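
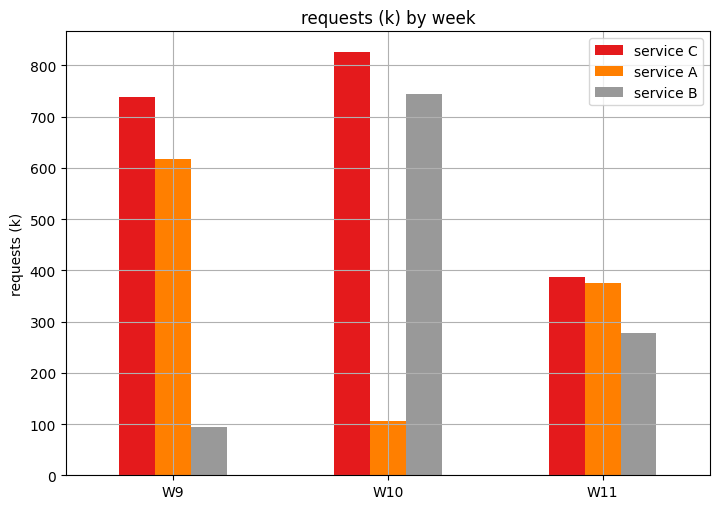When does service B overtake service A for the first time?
W10

W9: service B ≈ 100 vs service A ≈ 600 (not yet); W10: service B ≈ 700 vs service A ≈ 100 (first crossover).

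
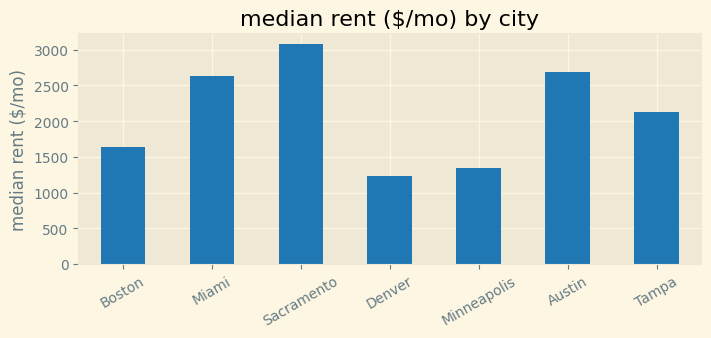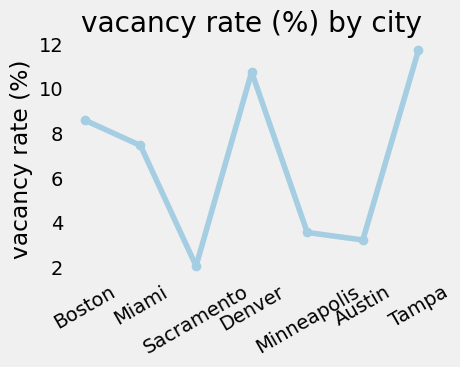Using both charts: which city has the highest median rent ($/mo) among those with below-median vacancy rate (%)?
Chart 2 median vacancy rate (%) ≈ 8; below-median cities: Sacramento, Minneapolis, Austin. Among those, Sacramento has the highest median rent ($/mo) (≈ 3000).

Sacramento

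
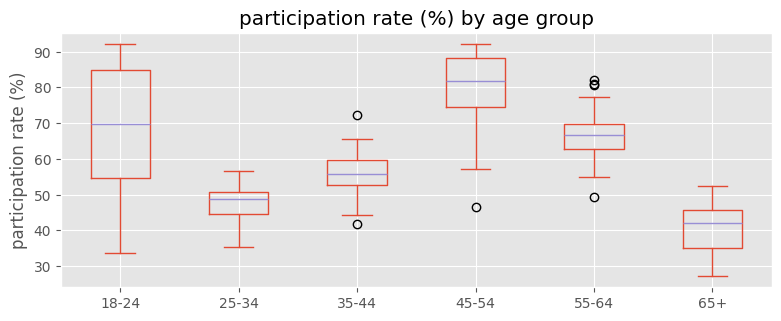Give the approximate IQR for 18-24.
≈ 30

Q3 ≈ 85, Q1 ≈ 55; IQR ≈ 30.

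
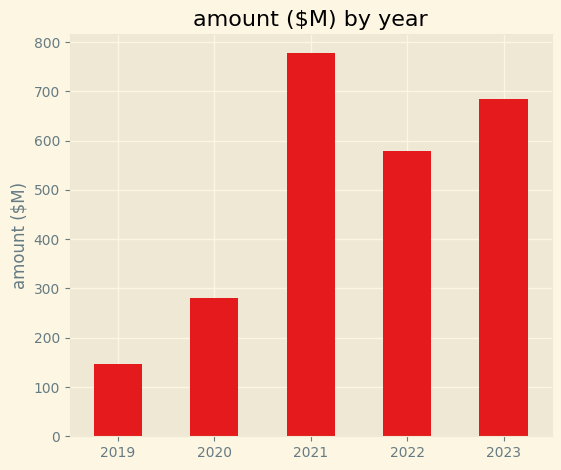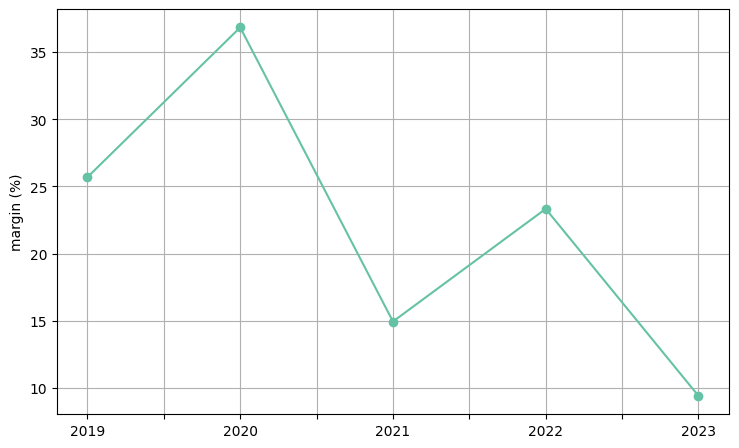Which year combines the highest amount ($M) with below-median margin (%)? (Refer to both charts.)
2021

Chart 2 median margin (%) ≈ 25; below-median years: 2021, 2023. Among those, 2021 has the highest amount ($M) (≈ 800).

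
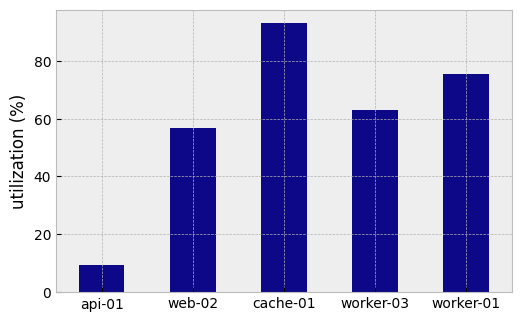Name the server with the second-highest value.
worker-01

Top 3: cache-01 ≈ 90, worker-01 ≈ 80, worker-03 ≈ 60.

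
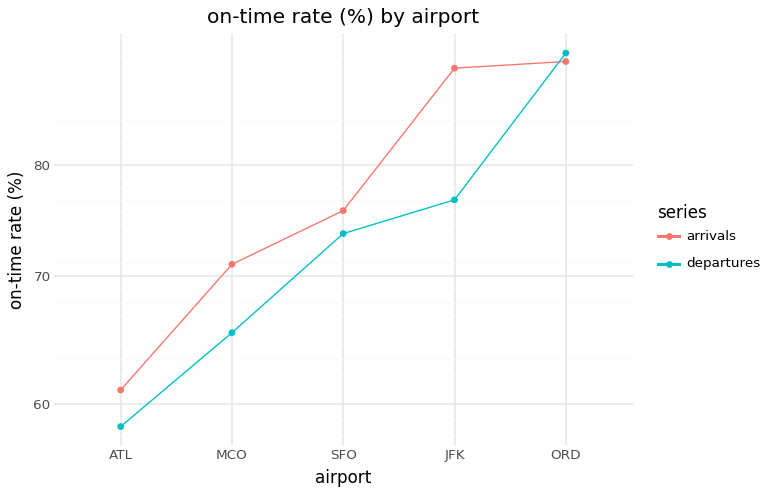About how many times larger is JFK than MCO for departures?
JFK ≈ 75, MCO ≈ 65; 75/65 ≈ 1.15.

≈ 1.15×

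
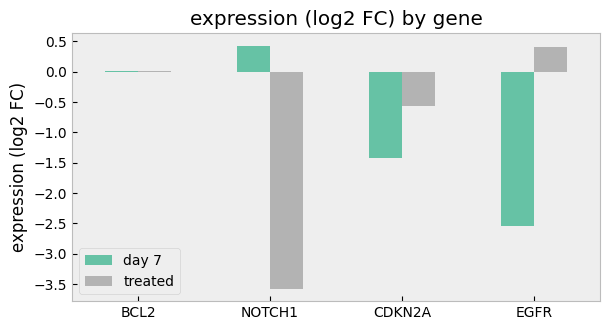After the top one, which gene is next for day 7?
BCL2

Top 3 for day 7: NOTCH1 ≈ 0.5, BCL2 ≈ 0.0, CDKN2A ≈ -1.5.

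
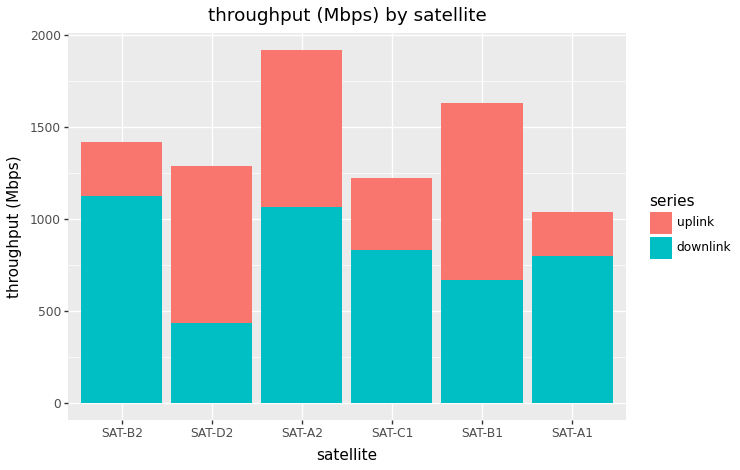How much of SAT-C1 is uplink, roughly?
≈ 400

uplink top ≈ 1200, bottom ≈ 800; segment ≈ 400.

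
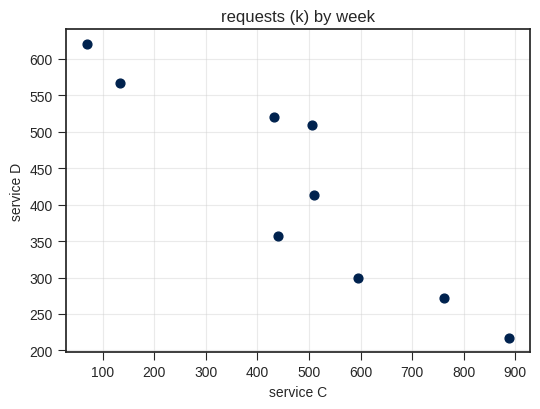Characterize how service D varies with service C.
negative, strong

Points are negatively correlated; strong (|r| ≈ 0.9).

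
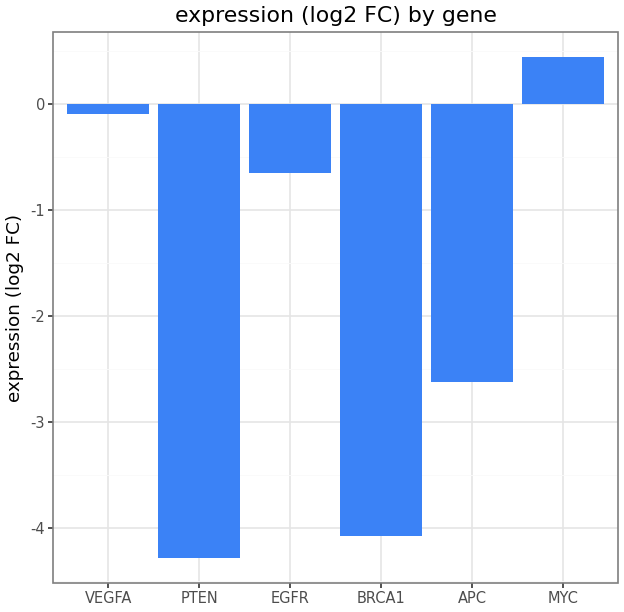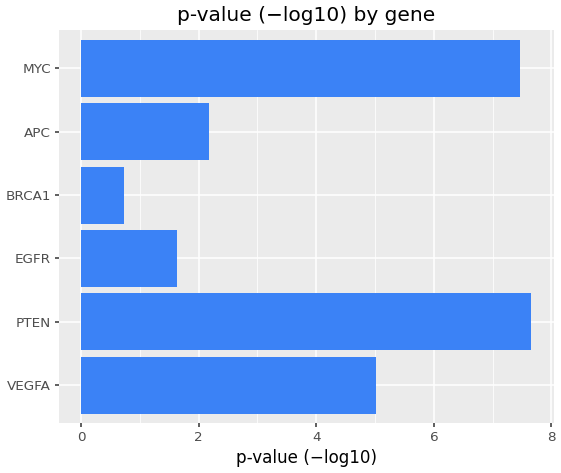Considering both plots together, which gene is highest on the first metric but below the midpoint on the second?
EGFR

Chart 2 median p-value (−log10) ≈ 4; below-median genes: EGFR, BRCA1, APC. Among those, EGFR has the highest expression (log2 FC) (≈ -0.65).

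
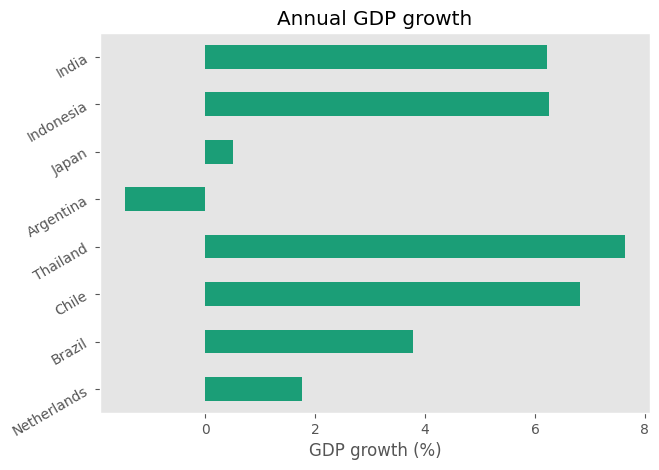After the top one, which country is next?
Chile

Top 3: Thailand ≈ 8, Chile ≈ 7, Indonesia ≈ 6.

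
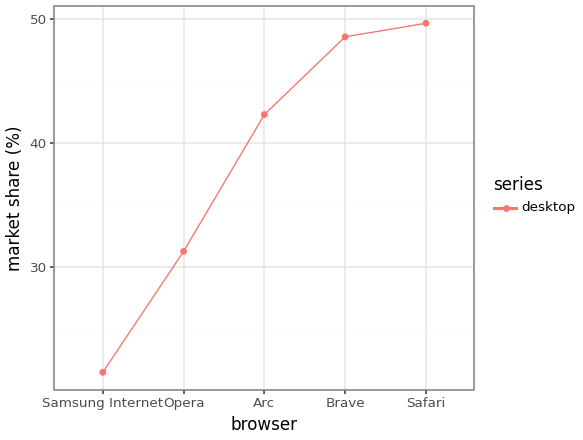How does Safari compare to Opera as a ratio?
≈ 1.67×

Safari ≈ 50, Opera ≈ 30; 50/30 ≈ 1.67.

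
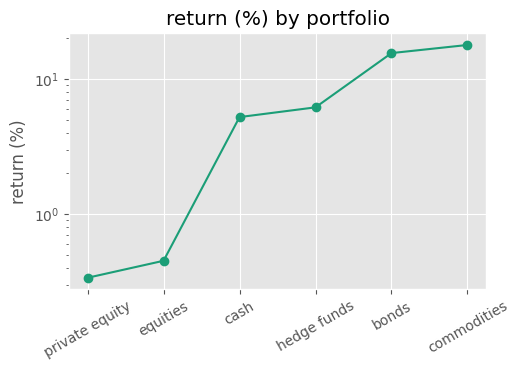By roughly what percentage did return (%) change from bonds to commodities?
≈ +12.5%

bonds ≈ 16, commodities ≈ 18; (18 − 16) / 16 ≈ +12.5%.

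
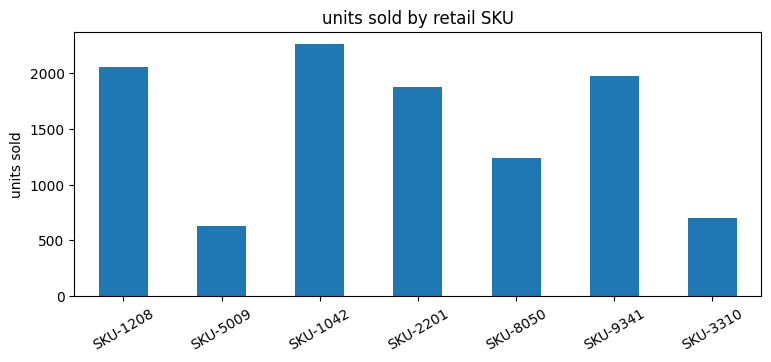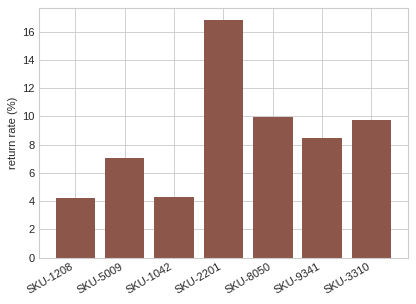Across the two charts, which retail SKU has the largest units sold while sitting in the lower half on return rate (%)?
SKU-1042

Chart 2 median return rate (%) ≈ 8; below-median retail SKUs: SKU-1208, SKU-5009, SKU-1042. Among those, SKU-1042 has the highest units sold (≈ 2500).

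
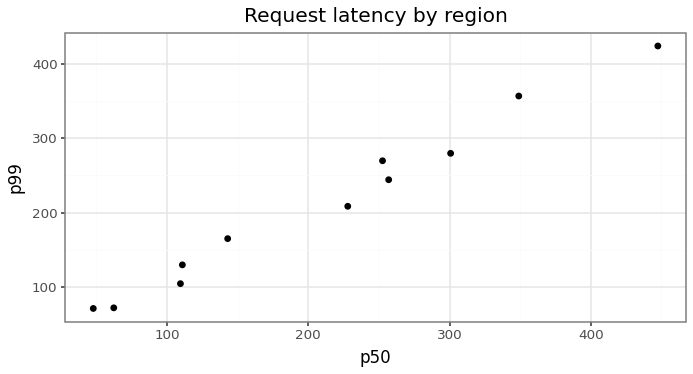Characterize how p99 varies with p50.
positive, strong

Points are positively correlated; strong (|r| ≈ 1.0).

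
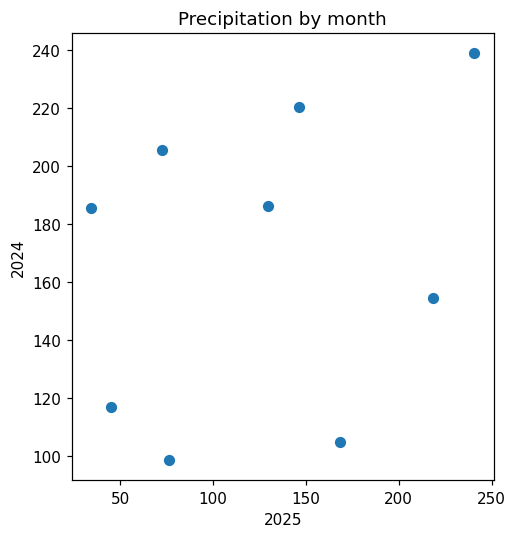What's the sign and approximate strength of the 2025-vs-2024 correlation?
positive, weak

Points are positively correlated; weak (|r| ≈ 0.3).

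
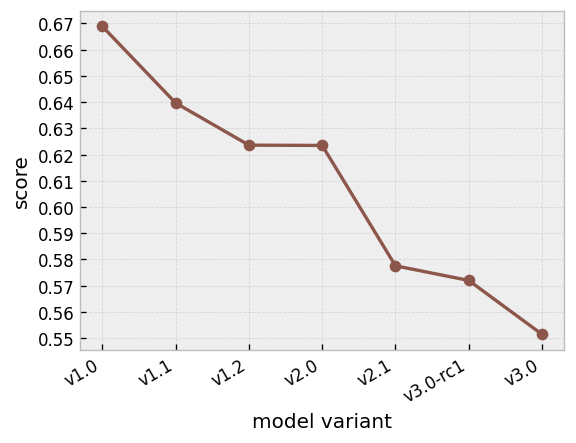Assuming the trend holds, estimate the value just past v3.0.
≈ 0.535

Last three: 0.58, 0.57, 0.55 → slope ≈ -0.015/step → next ≈ 0.535.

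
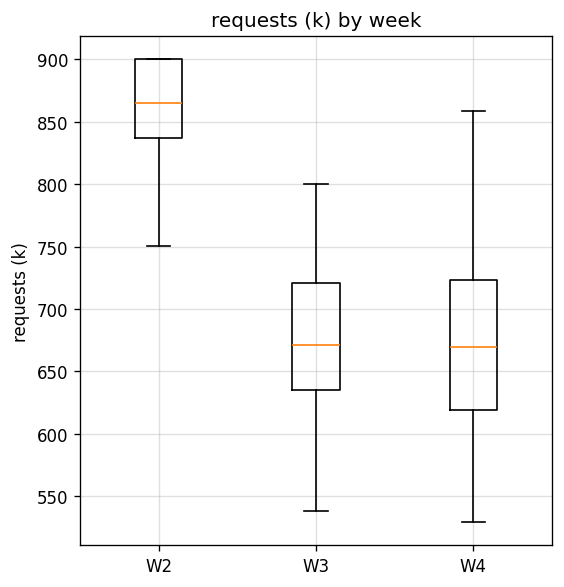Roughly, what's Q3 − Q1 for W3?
Q3 ≈ 720, Q1 ≈ 640; IQR ≈ 80.

≈ 80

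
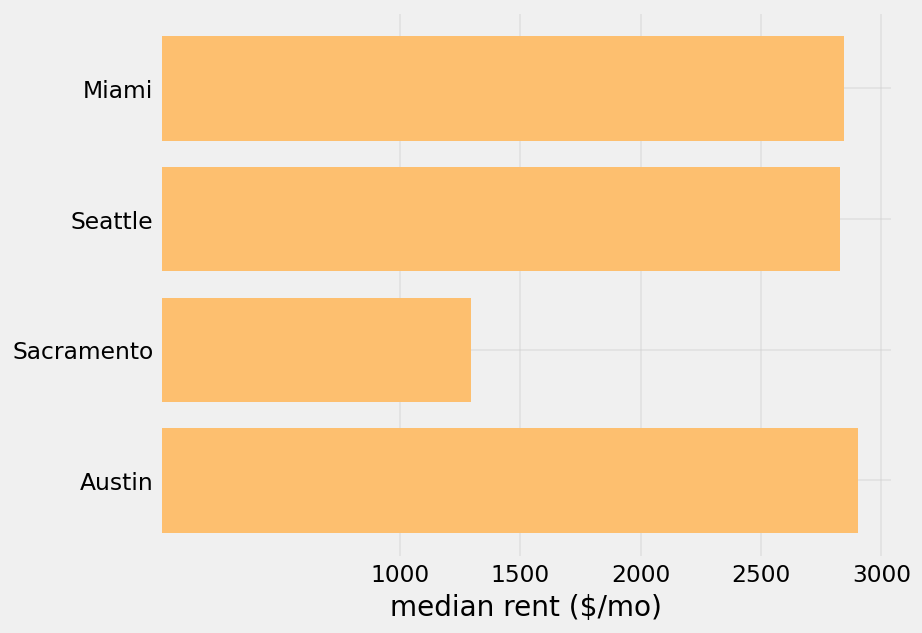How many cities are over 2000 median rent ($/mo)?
Above 2000: Miami, Seattle, Austin.

3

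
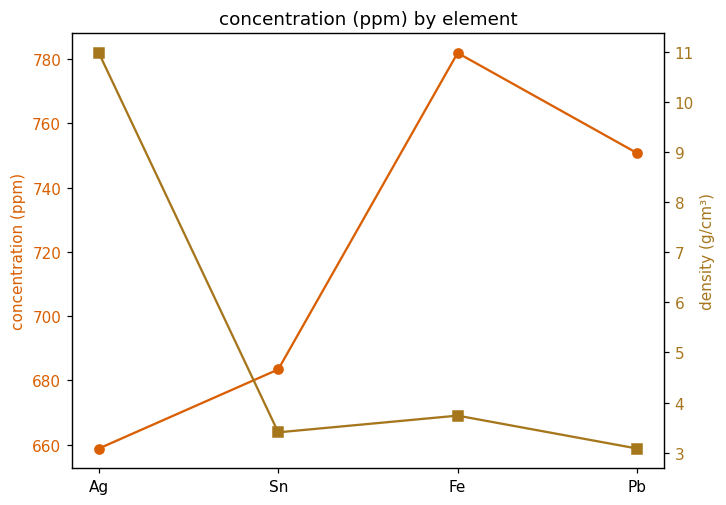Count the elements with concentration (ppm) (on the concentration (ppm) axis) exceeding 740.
Above 740: Fe, Pb.

2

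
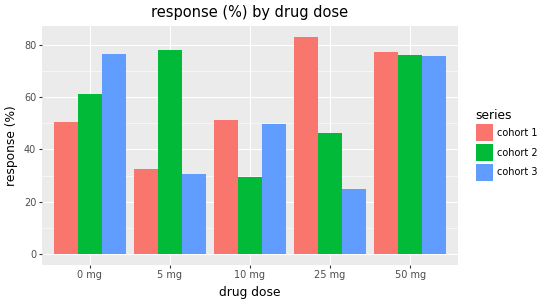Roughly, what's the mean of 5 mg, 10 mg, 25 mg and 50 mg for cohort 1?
≈ 60

(30 + 50 + 80 + 80) / 4 ≈ 60.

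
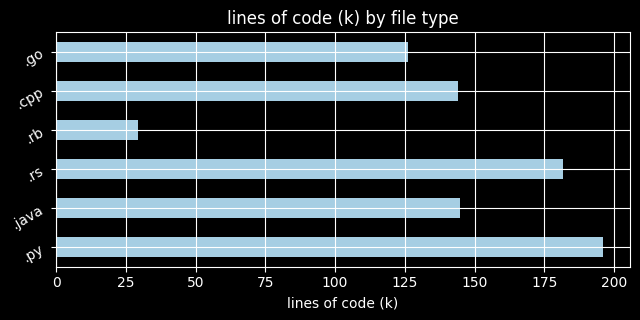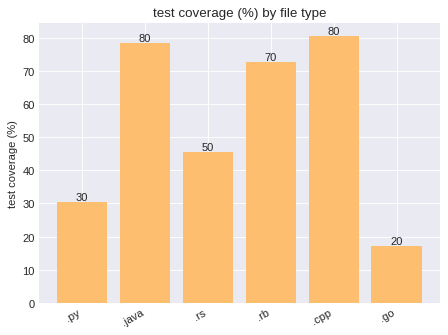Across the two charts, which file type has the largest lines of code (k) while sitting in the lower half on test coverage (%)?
.py

Chart 2 median test coverage (%) ≈ 60; below-median file types: .py, .rs, .go. Among those, .py has the highest lines of code (k) (≈ 200).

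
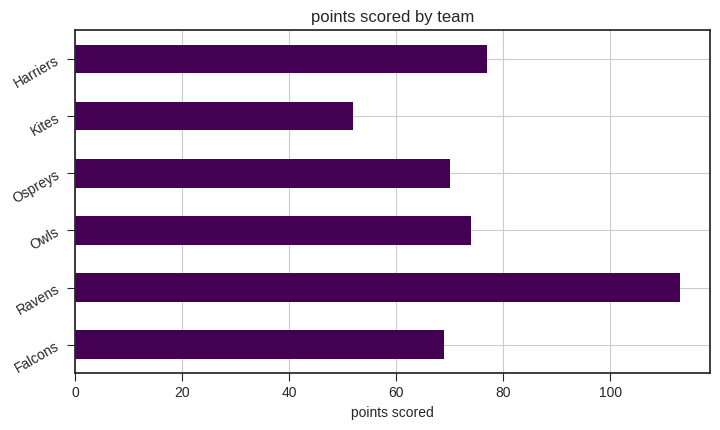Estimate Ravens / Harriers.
Ravens ≈ 110, Harriers ≈ 80; 110/80 ≈ 1.38.

≈ 1.38×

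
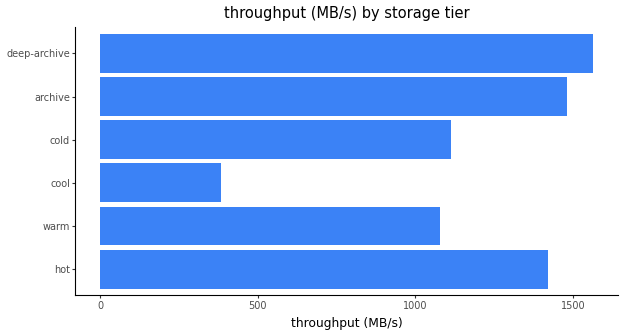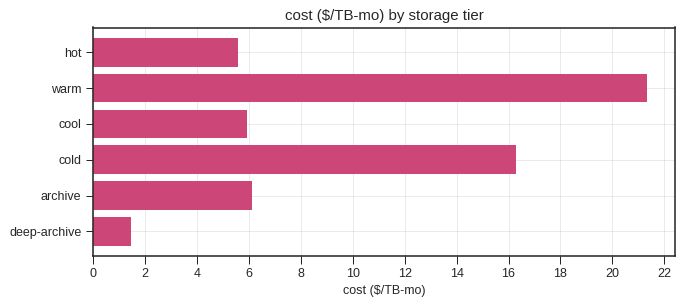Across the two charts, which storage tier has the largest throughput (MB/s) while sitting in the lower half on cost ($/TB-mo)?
Chart 2 median cost ($/TB-mo) ≈ 6; below-median storage tiers: hot, cool, deep-archive. Among those, deep-archive has the highest throughput (MB/s) (≈ 1600).

deep-archive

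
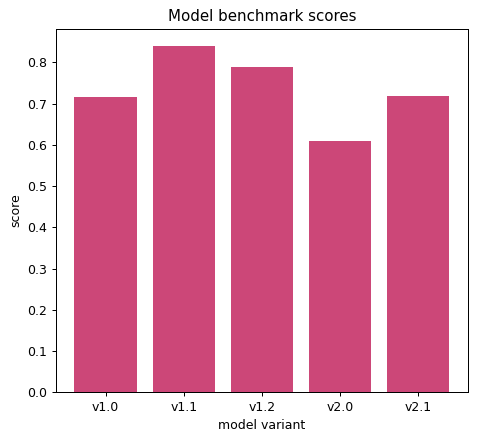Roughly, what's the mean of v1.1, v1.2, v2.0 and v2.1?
(0.8 + 0.8 + 0.6 + 0.7) / 4 ≈ 0.73.

≈ 0.73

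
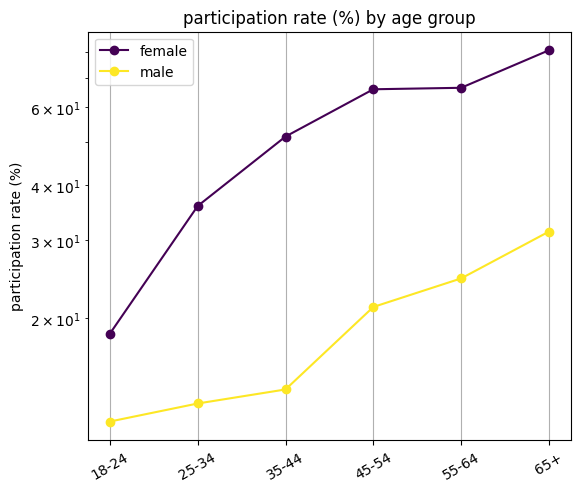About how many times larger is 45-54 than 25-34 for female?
≈ 1.75×

45-54 ≈ 70, 25-34 ≈ 40; 70/40 ≈ 1.75.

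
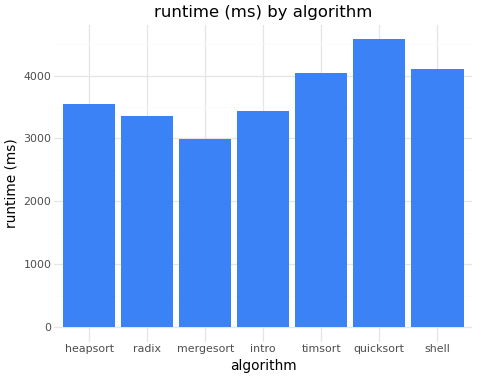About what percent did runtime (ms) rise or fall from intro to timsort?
intro ≈ 3500, timsort ≈ 4000; (4000 − 3500) / 3500 ≈ +14.3%.

≈ +14.3%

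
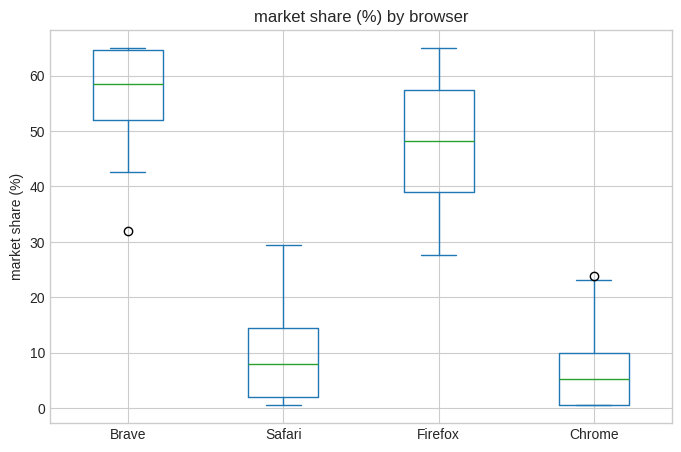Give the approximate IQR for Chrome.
Q3 ≈ 10, Q1 ≈ 0; IQR ≈ 10.

≈ 10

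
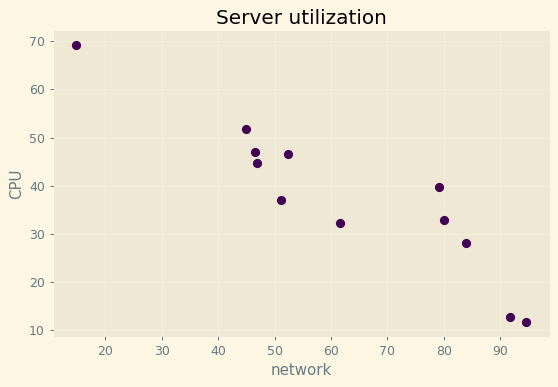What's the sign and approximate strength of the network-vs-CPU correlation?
Points are negatively correlated; strong (|r| ≈ 0.9).

negative, strong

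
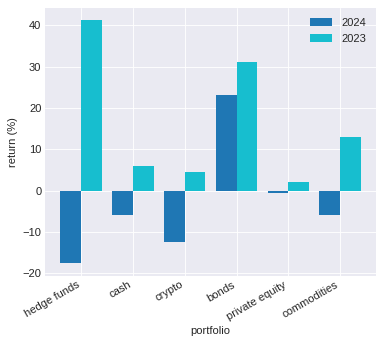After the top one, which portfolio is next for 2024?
private equity

Top 3 for 2024: bonds ≈ 25, private equity ≈ 0, commodities ≈ -5.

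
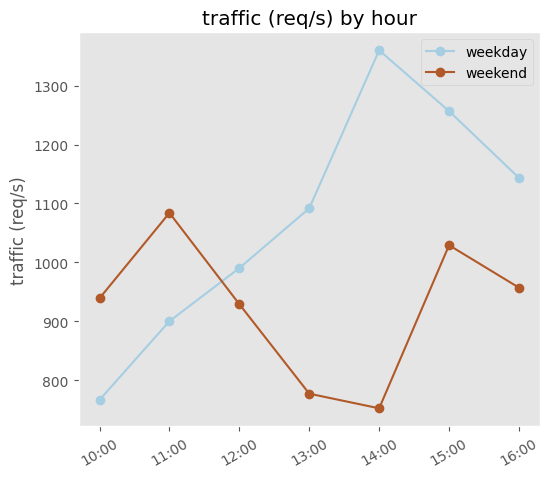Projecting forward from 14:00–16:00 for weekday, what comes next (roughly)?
Last three: 1400, 1300, 1100 → slope ≈ -150/step → next ≈ 950.

≈ 950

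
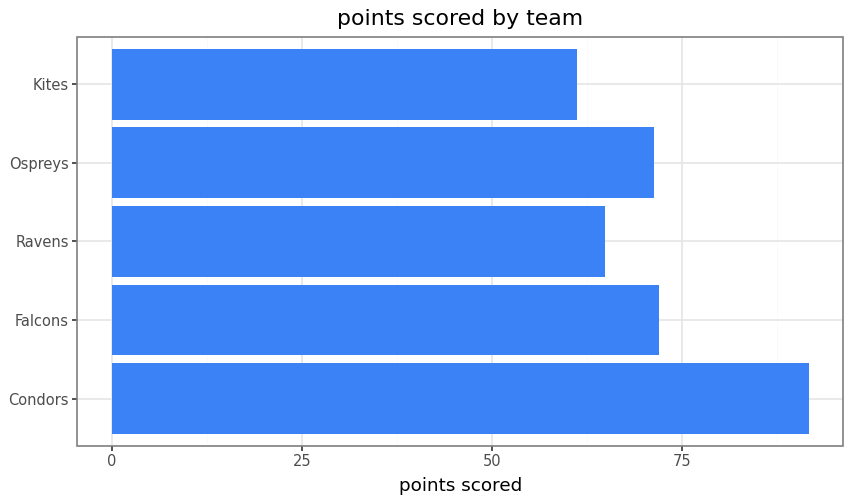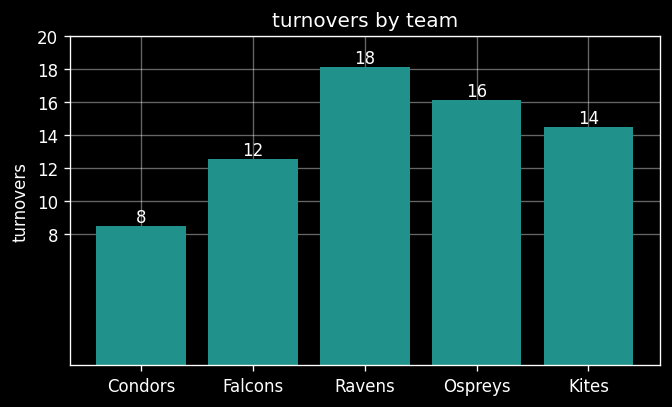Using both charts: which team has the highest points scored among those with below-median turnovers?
Chart 2 median turnovers ≈ 14; below-median teams: Condors, Falcons. Among those, Condors has the highest points scored (≈ 90).

Condors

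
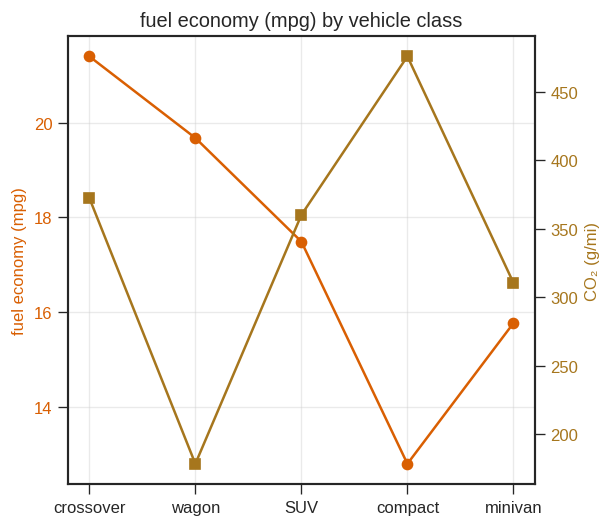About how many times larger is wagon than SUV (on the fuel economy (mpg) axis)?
≈ 1.18×

wagon ≈ 20, SUV ≈ 17; 20/17 ≈ 1.18.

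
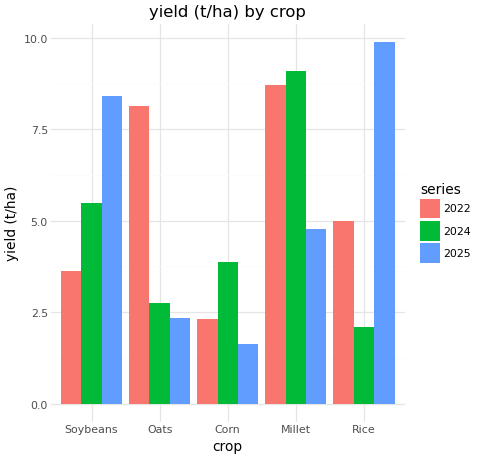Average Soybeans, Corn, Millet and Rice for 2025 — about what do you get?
(8 + 2 + 5 + 10) / 4 ≈ 6.

≈ 6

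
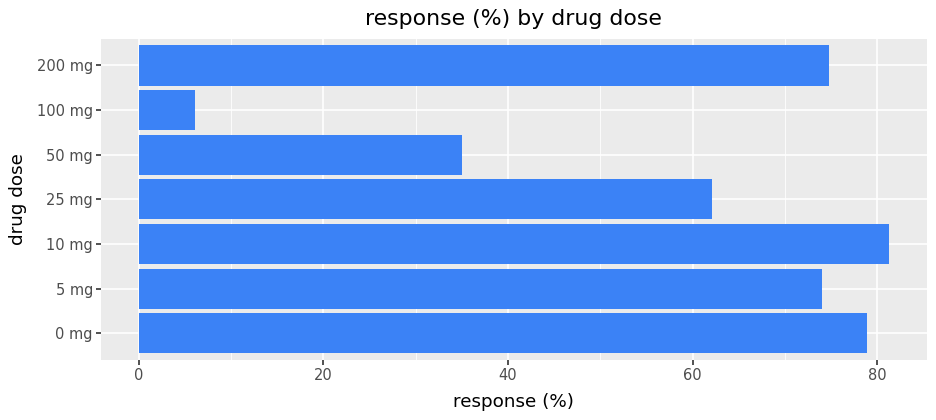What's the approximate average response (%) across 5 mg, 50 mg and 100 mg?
≈ 40

(70 + 40 + 10) / 3 ≈ 40.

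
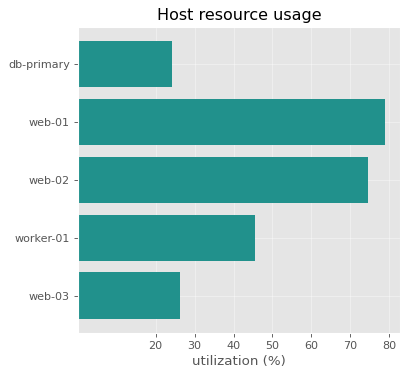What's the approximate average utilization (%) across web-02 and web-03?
≈ 50

(70 + 30) / 2 ≈ 50.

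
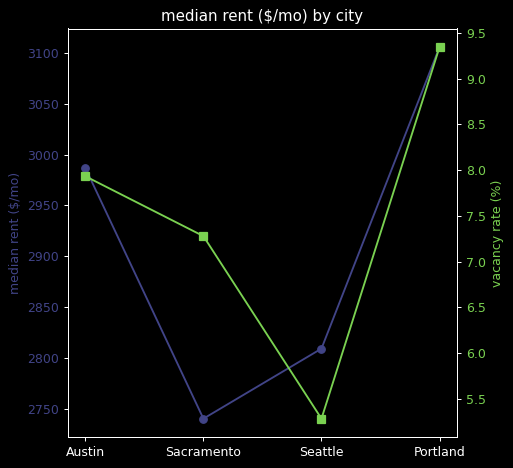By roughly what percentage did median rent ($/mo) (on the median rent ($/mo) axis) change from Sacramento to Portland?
≈ +12.7%

Sacramento ≈ 2750, Portland ≈ 3100; (3100 − 2750) / 2750 ≈ +12.7%.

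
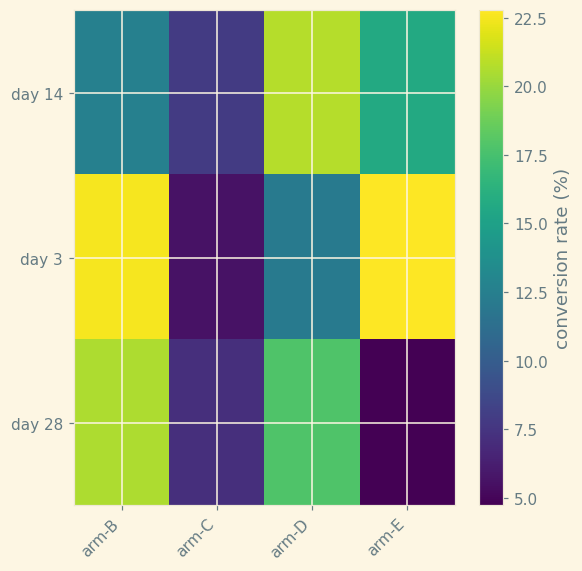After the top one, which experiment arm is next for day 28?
Top 3 for day 28: arm-B ≈ 20, arm-D ≈ 18, arm-C ≈ 8.

arm-D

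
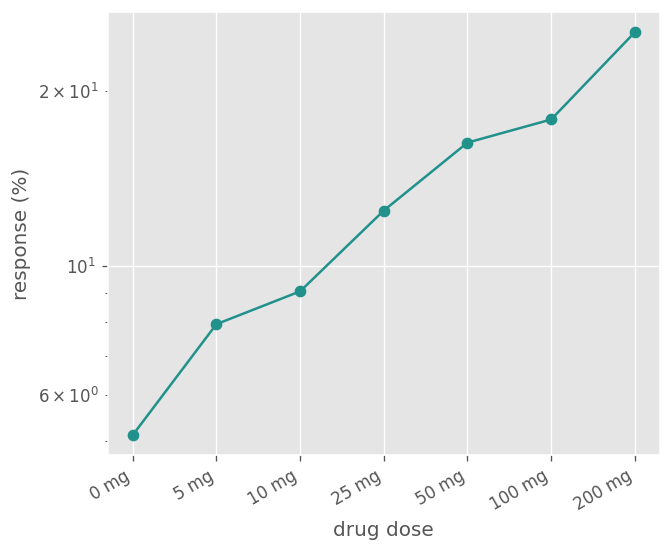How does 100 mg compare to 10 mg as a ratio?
≈ 1.8×

100 mg ≈ 18, 10 mg ≈ 10; 18/10 ≈ 1.8.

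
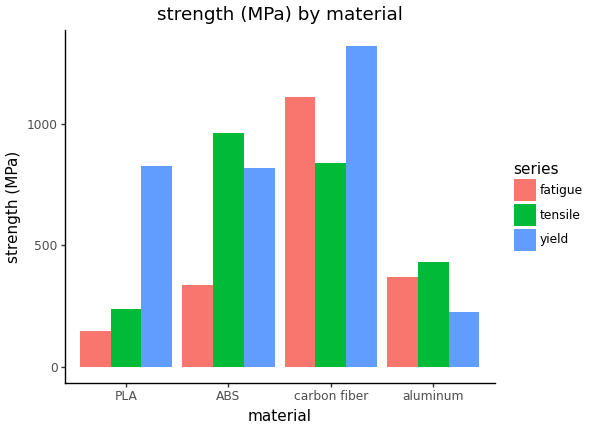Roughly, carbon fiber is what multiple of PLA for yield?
≈ 1.75×

carbon fiber ≈ 1400, PLA ≈ 800; 1400/800 ≈ 1.75.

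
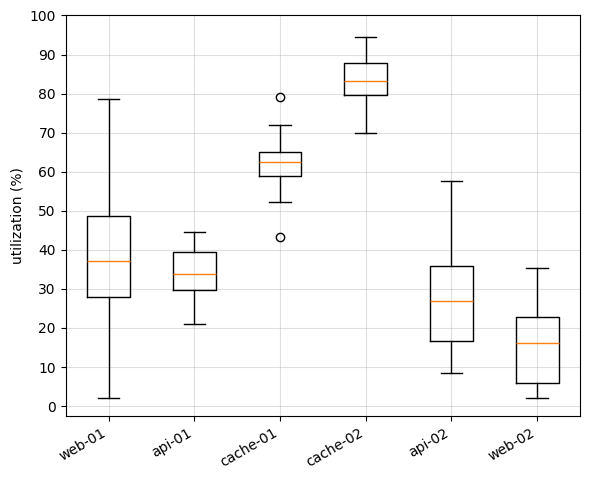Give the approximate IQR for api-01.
Q3 ≈ 40, Q1 ≈ 30; IQR ≈ 10.

≈ 10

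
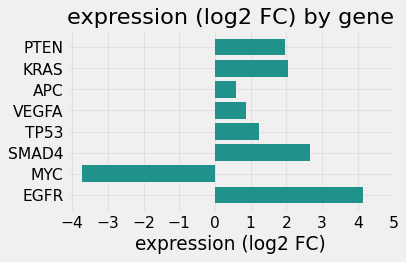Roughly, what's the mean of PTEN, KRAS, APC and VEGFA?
≈ 2

(2 + 2 + 1 + 1) / 4 ≈ 2.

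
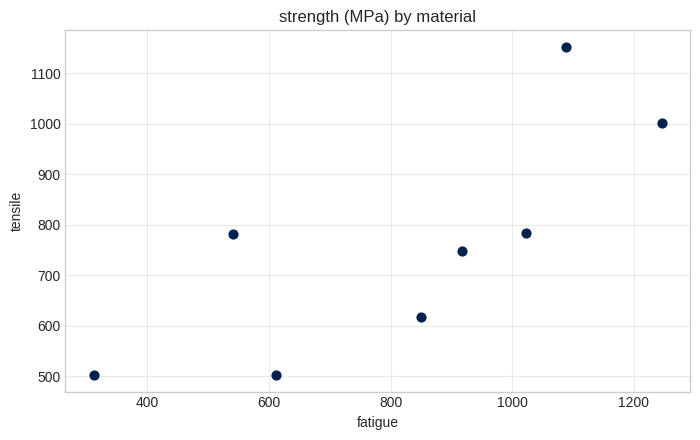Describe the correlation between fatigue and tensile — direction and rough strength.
positive, strong

Points are positively correlated; strong (|r| ≈ 0.8).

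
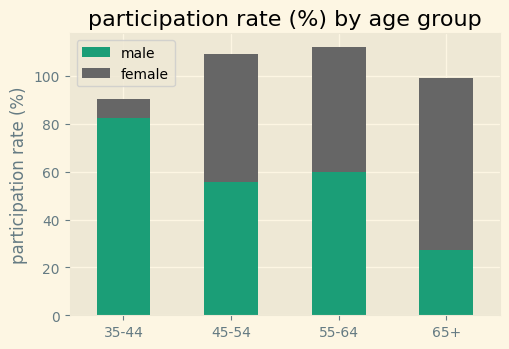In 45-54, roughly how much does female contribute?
≈ 50

female top ≈ 110, bottom ≈ 60; segment ≈ 50.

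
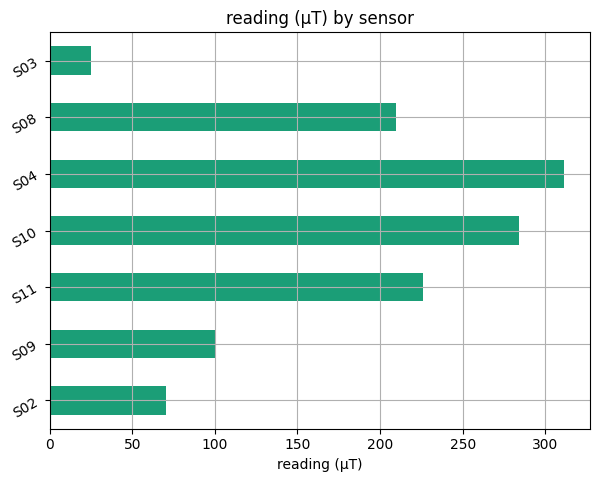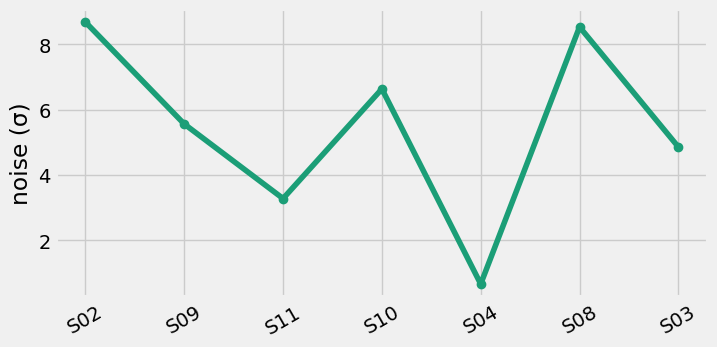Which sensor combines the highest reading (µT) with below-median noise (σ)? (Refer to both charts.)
Chart 2 median noise (σ) ≈ 6; below-median sensors: S11, S04, S03. Among those, S04 has the highest reading (µT) (≈ 300).

S04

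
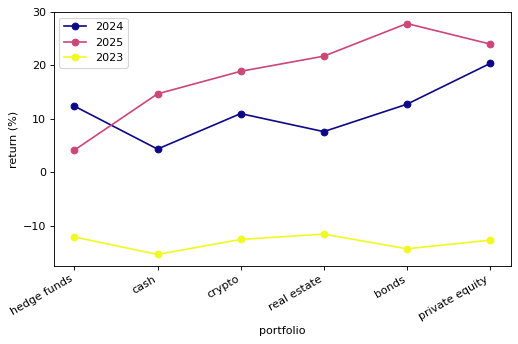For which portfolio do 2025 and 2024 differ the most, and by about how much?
bonds, ≈ 15 %

bonds: 2025 ≈ 30, 2024 ≈ 15 → gap ≈ 15. Next-largest (real estate) is only ≈ 10.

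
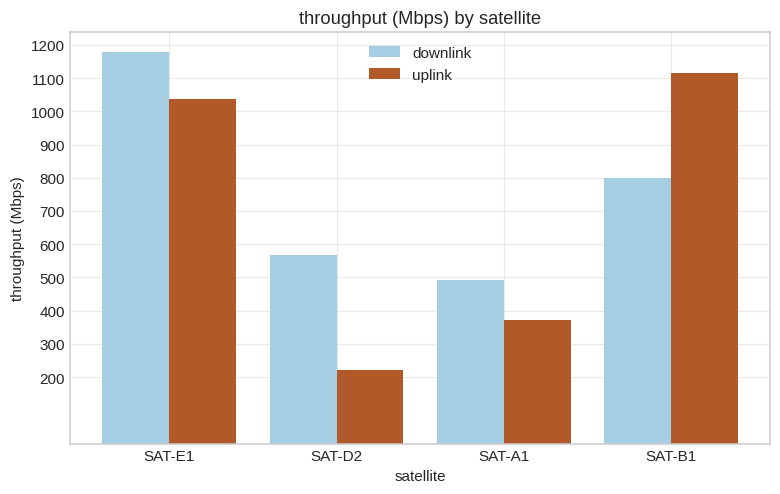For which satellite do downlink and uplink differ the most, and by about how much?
SAT-D2, ≈ 400 Mbps

SAT-D2: downlink ≈ 600, uplink ≈ 200 → gap ≈ 400. Next-largest (SAT-B1) is only ≈ 300.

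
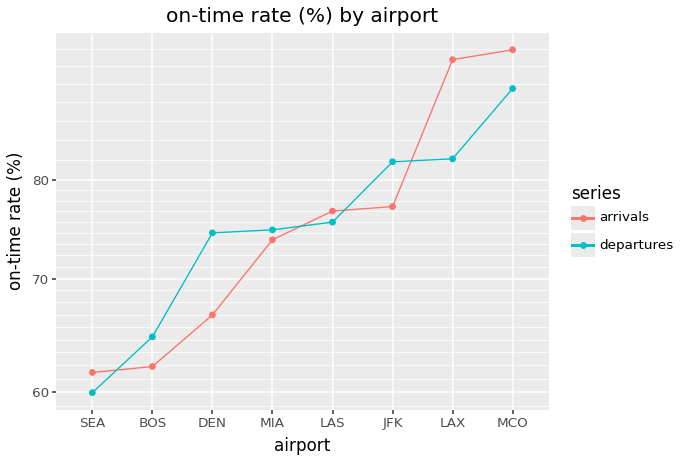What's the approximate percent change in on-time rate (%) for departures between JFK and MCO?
JFK ≈ 80, MCO ≈ 90; (90 − 80) / 80 ≈ +12.5%.

≈ +12.5%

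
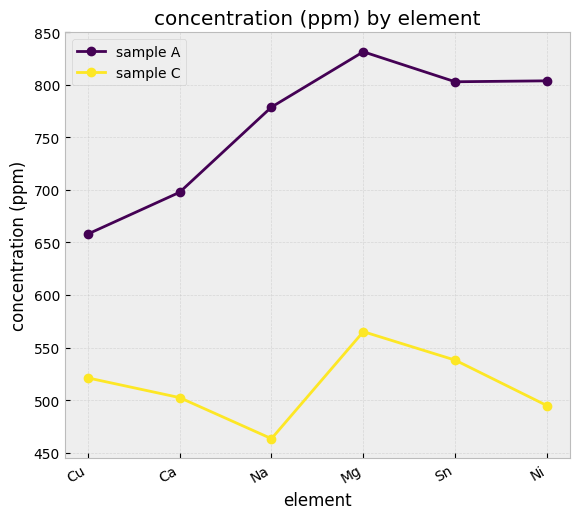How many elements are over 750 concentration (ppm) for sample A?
4

Above 750: Na, Mg, Sn, Ni.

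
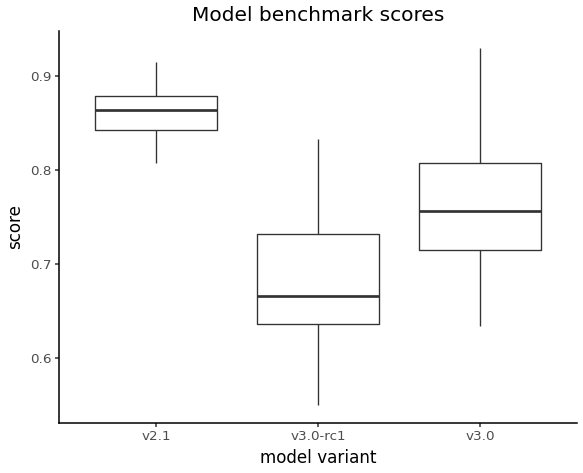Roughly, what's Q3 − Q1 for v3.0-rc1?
Q3 ≈ 0.74, Q1 ≈ 0.64; IQR ≈ 0.10.

≈ 0.10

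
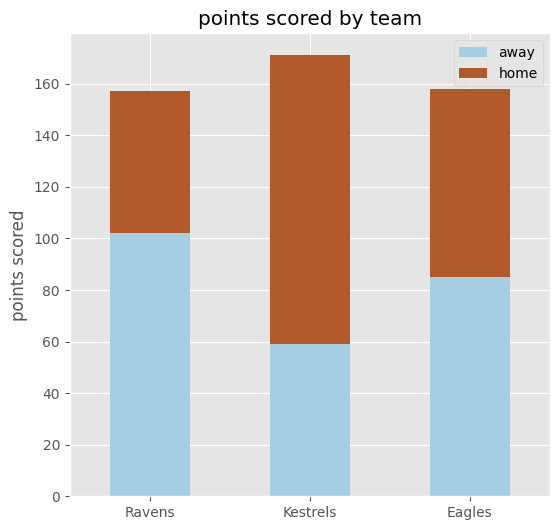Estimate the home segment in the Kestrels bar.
≈ 120

home top ≈ 180, bottom ≈ 60; segment ≈ 120.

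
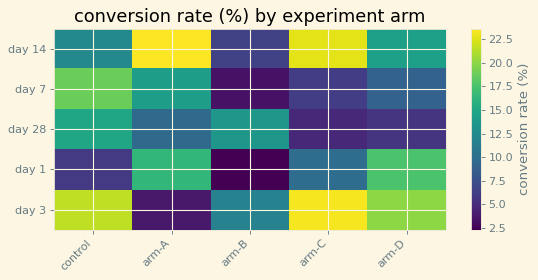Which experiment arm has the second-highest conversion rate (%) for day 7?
arm-A

Top 3 for day 7: control ≈ 18, arm-A ≈ 14, arm-D ≈ 8.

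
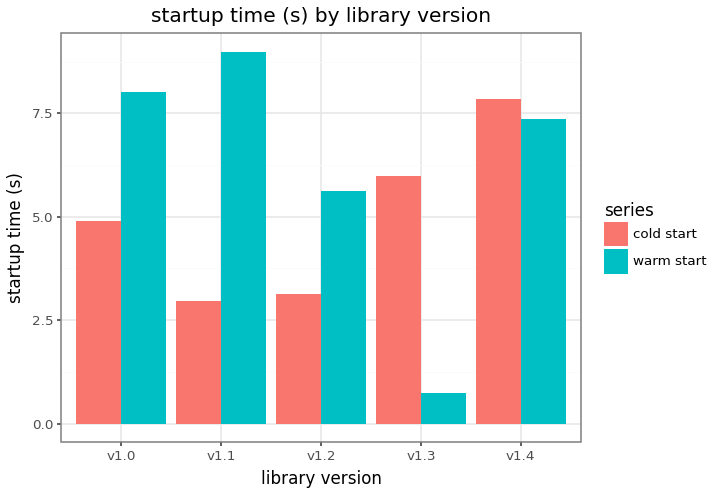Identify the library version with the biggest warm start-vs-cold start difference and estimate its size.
v1.1, ≈ 6 s

v1.1: warm start ≈ 9, cold start ≈ 3 → gap ≈ 6. Next-largest (v1.3) is only ≈ 5.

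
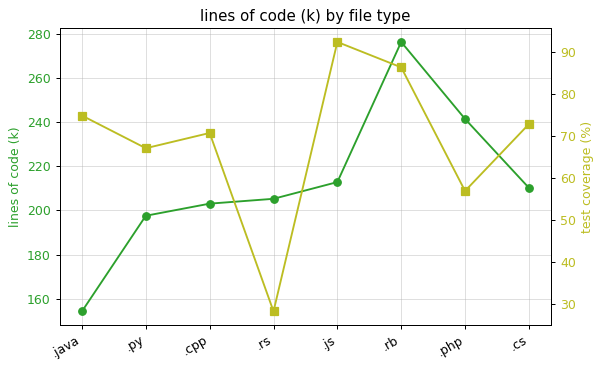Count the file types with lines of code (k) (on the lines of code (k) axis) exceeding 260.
Above 260: .rb.

1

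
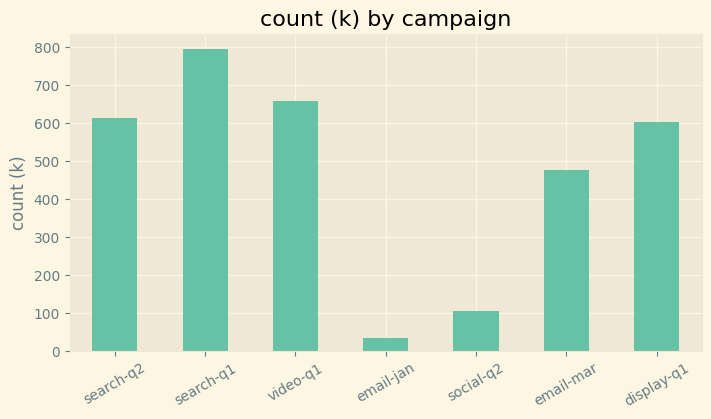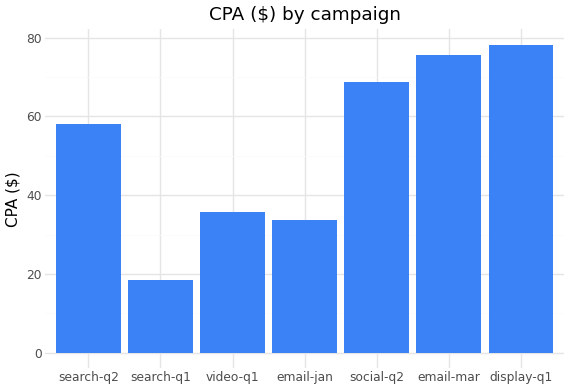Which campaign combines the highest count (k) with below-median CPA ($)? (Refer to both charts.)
Chart 2 median CPA ($) ≈ 60; below-median campaigns: search-q1, video-q1, email-jan. Among those, search-q1 has the highest count (k) (≈ 800).

search-q1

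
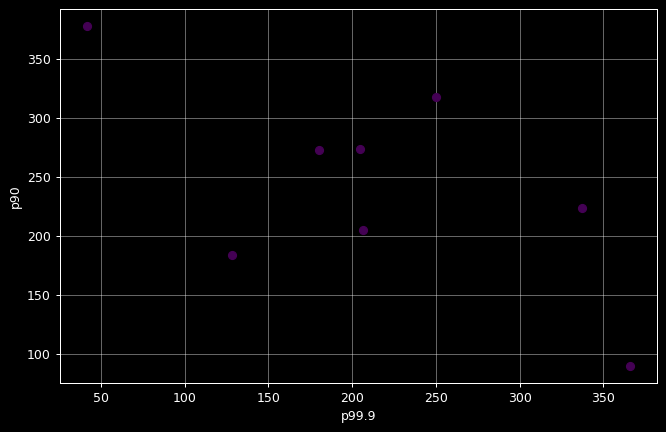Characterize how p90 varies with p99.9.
Points are negatively correlated; moderate (|r| ≈ 0.6).

negative, moderate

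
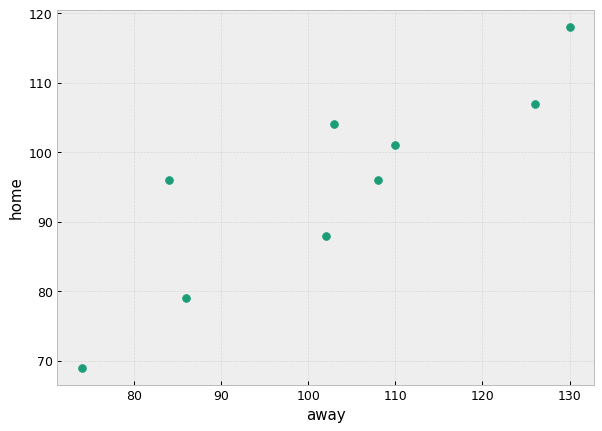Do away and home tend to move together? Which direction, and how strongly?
positive, strong

Points are positively correlated; strong (|r| ≈ 0.9).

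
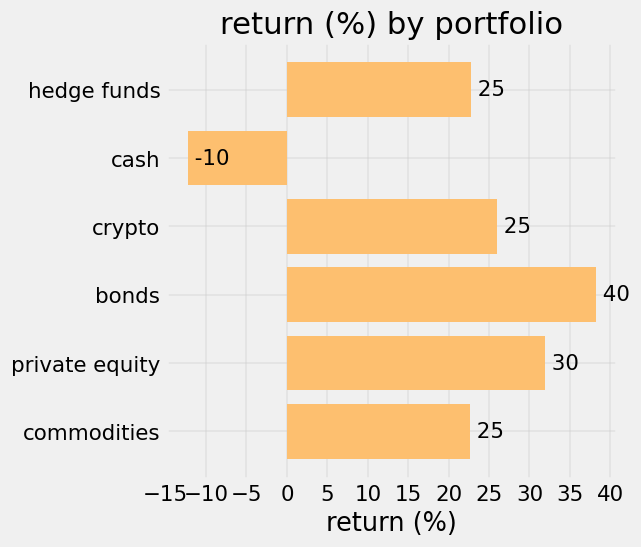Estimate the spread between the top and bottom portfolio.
≈ 50

Max bonds ≈ 40, min cash ≈ -10; range ≈ 50.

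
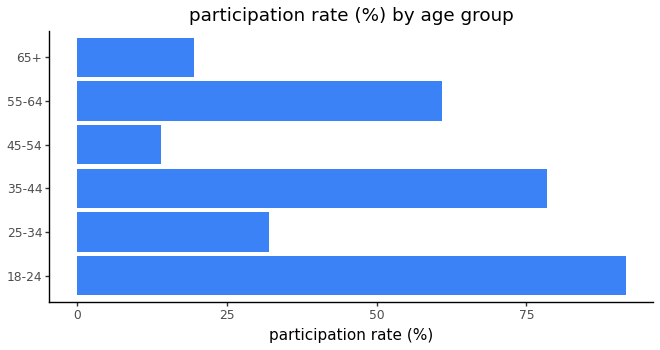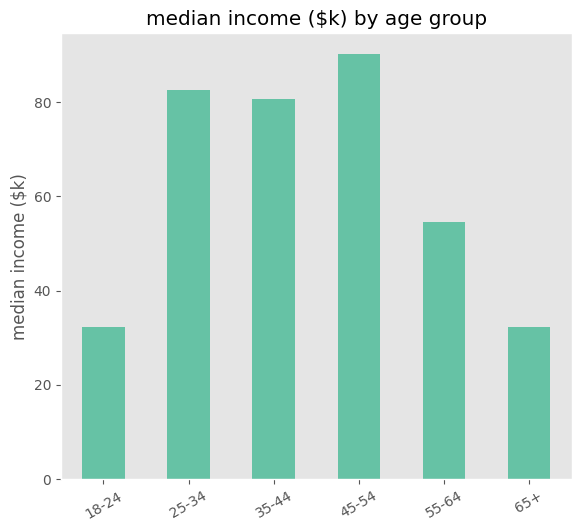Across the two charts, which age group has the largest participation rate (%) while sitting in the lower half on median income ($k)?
18-24

Chart 2 median median income ($k) ≈ 70; below-median age groups: 18-24, 55-64, 65+. Among those, 18-24 has the highest participation rate (%) (≈ 90).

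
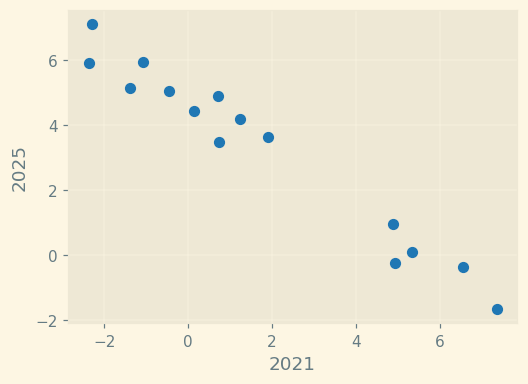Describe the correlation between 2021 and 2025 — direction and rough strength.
Points are negatively correlated; strong (|r| ≈ 1.0).

negative, strong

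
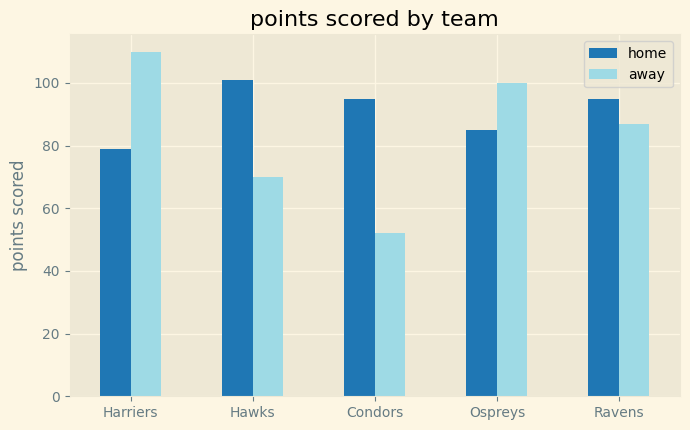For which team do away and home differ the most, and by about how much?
Condors, ≈ 50

Condors: away ≈ 50, home ≈ 100 → gap ≈ 50. Next-largest (Hawks) is only ≈ 30.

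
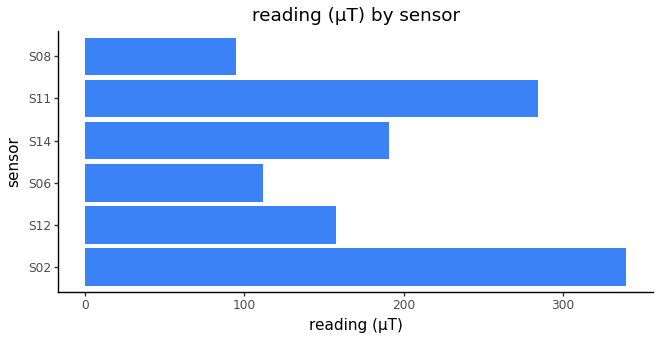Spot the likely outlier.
S02

S02 ≈ 350; the rest sit between ≈ 100 and ≈ 300.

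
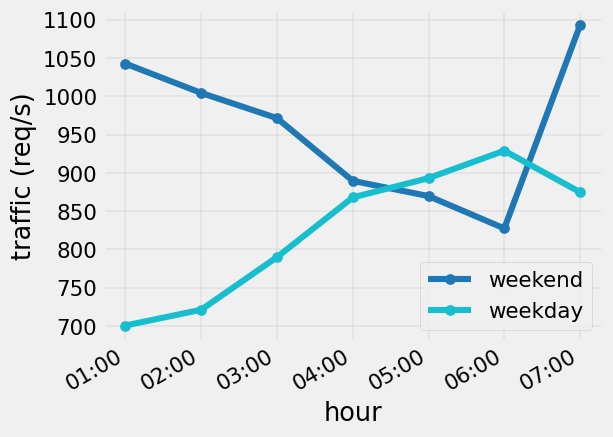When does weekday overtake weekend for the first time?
04:00: weekday ≈ 850 vs weekend ≈ 900 (not yet); 05:00: weekday ≈ 900 vs weekend ≈ 850 (first crossover).

05:00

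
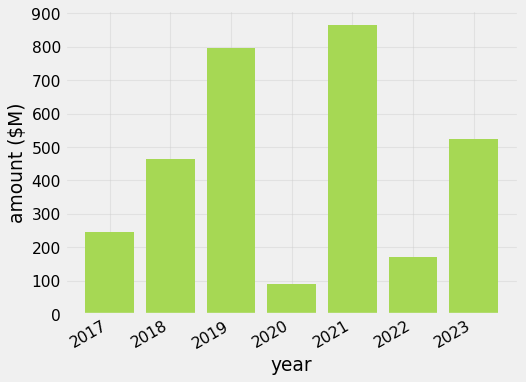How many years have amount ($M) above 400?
4

Above 400: 2018, 2019, 2021, 2023.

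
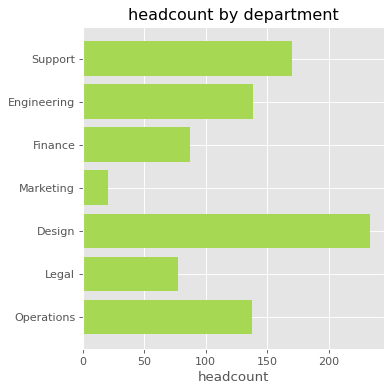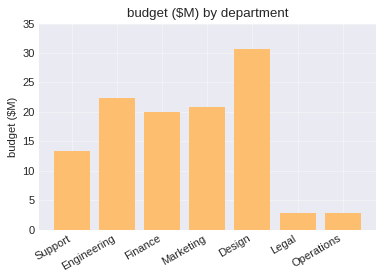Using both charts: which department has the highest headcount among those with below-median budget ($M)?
Chart 2 median budget ($M) ≈ 20; below-median departments: Support, Legal, Operations. Among those, Support has the highest headcount (≈ 175).

Support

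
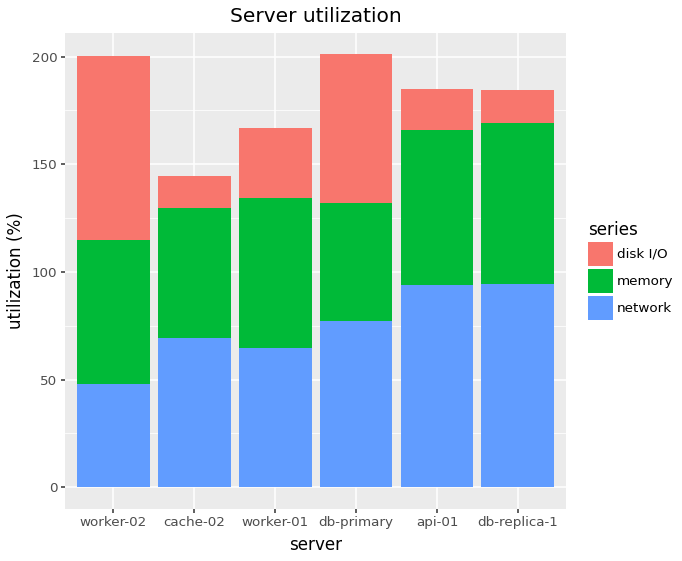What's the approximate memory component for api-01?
≈ 60

memory top ≈ 160, bottom ≈ 100; segment ≈ 60.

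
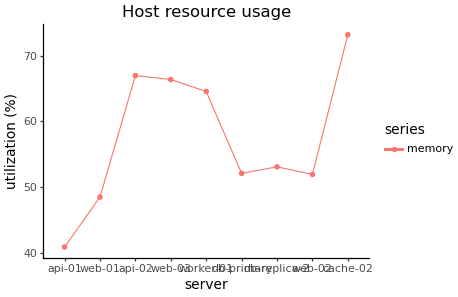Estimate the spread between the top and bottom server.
Max cache-02 ≈ 75, min api-01 ≈ 40; range ≈ 35.

≈ 35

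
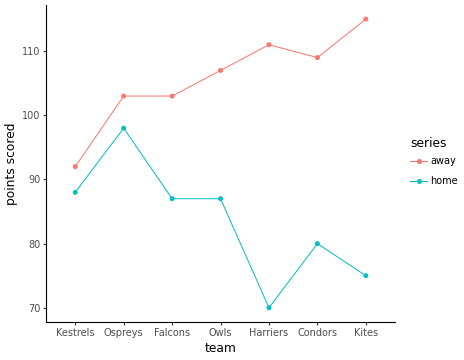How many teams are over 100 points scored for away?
Above 100: Ospreys, Falcons, Owls, Harriers, Condors, Kites.

6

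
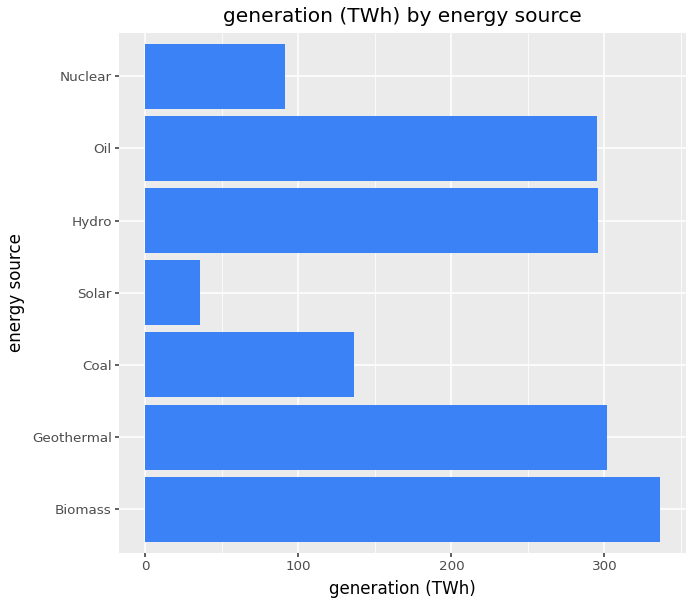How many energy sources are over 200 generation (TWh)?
4

Above 200: Biomass, Geothermal, Hydro, Oil.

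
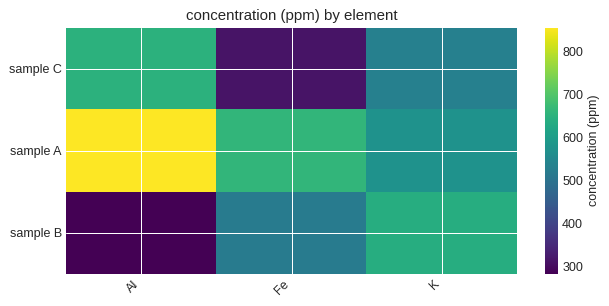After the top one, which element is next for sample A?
Fe

Top 3 for sample A: Al ≈ 850, Fe ≈ 650, K ≈ 550.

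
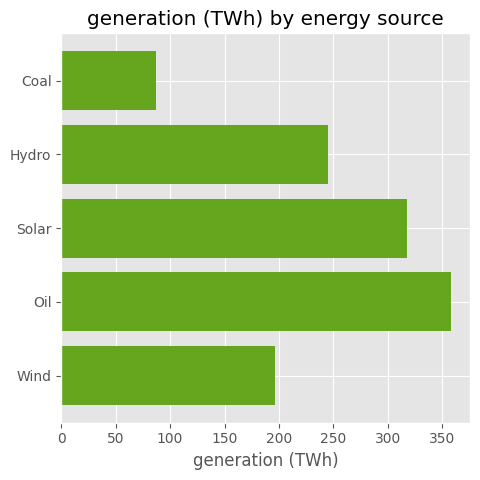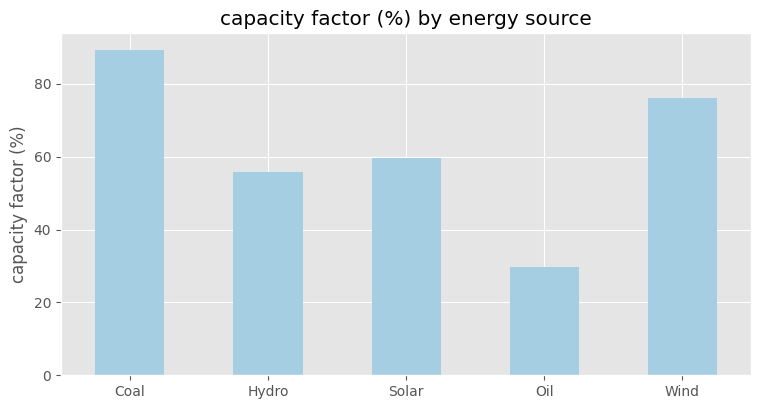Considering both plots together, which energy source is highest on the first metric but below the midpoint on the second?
Oil

Chart 2 median capacity factor (%) ≈ 60; below-median energy sources: Hydro, Oil. Among those, Oil has the highest generation (TWh) (≈ 350).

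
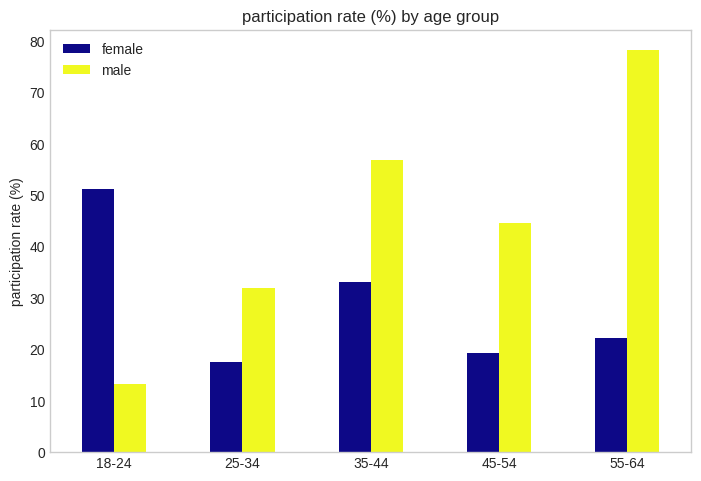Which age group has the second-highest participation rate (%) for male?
Top 3 for male: 55-64 ≈ 80, 35-44 ≈ 60, 45-54 ≈ 40.

35-44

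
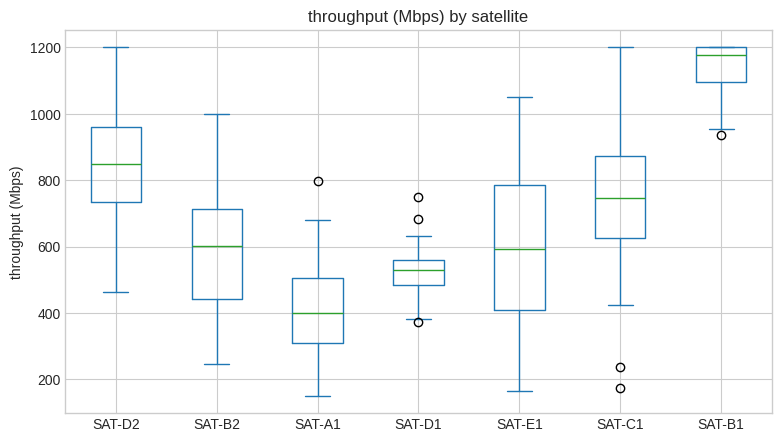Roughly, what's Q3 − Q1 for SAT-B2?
≈ 300

Q3 ≈ 700, Q1 ≈ 400; IQR ≈ 300.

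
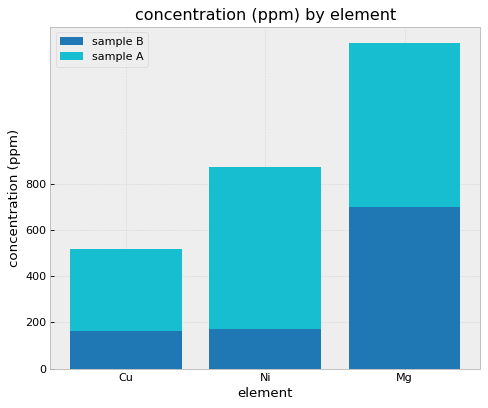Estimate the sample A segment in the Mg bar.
sample A top ≈ 1400, bottom ≈ 800; segment ≈ 600.

≈ 600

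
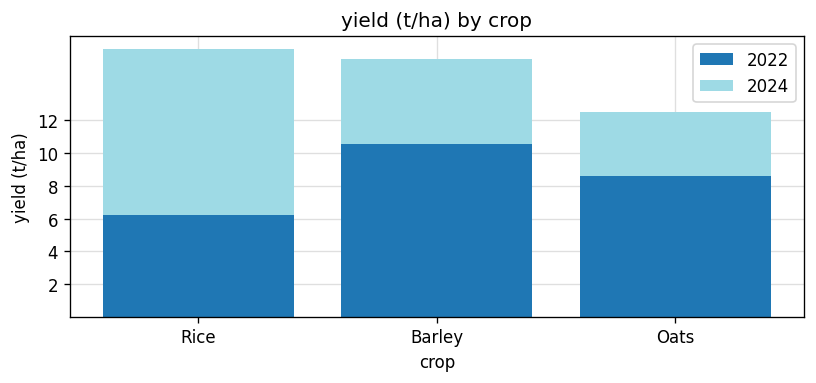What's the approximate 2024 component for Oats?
2024 top ≈ 12, bottom ≈ 8; segment ≈ 4.

≈ 4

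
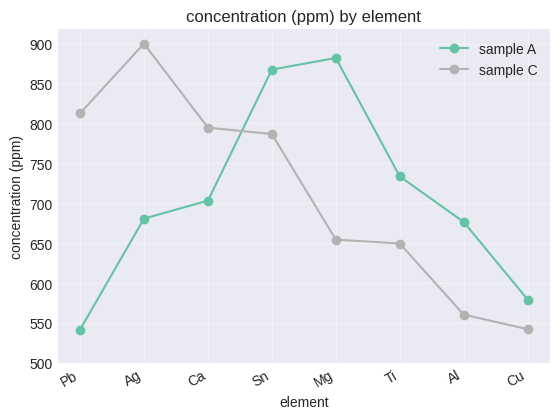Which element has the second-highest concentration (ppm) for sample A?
Top 3 for sample A: Mg ≈ 900, Sn ≈ 850, Ti ≈ 750.

Sn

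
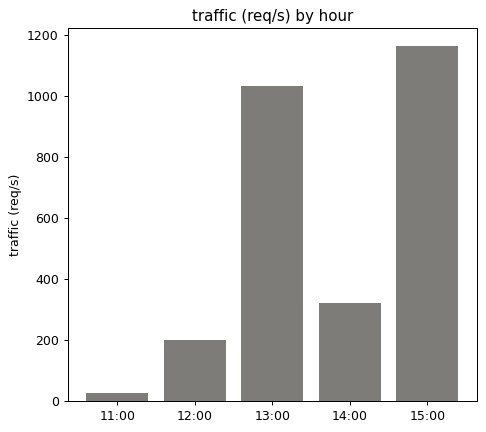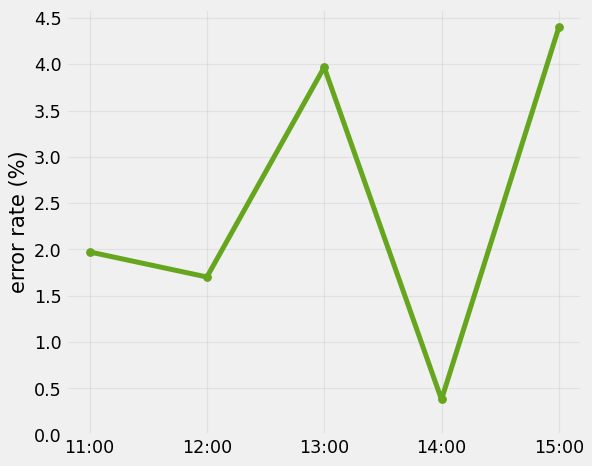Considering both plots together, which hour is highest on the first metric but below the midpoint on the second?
Chart 2 median error rate (%) ≈ 2; below-median hours: 12:00, 14:00. Among those, 14:00 has the highest traffic (req/s) (≈ 400).

14:00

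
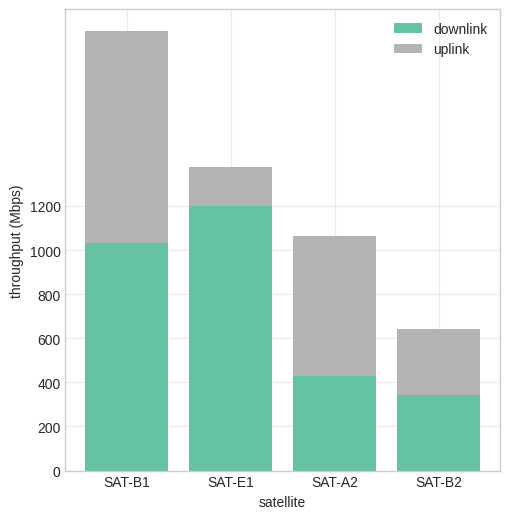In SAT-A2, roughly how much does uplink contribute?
uplink top ≈ 1000, bottom ≈ 400; segment ≈ 600.

≈ 600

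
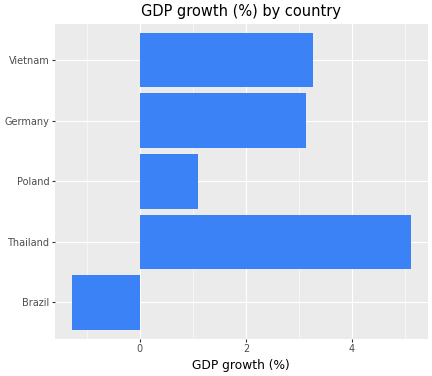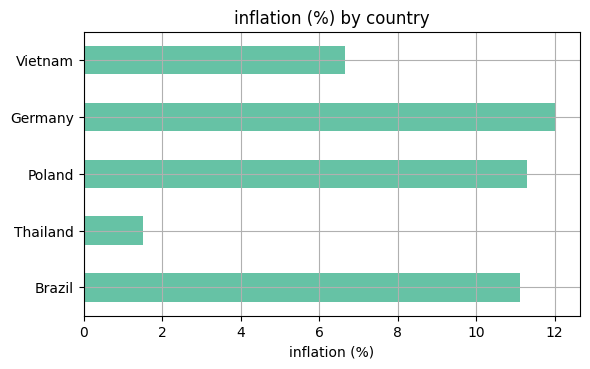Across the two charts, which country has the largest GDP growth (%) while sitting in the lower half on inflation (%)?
Thailand

Chart 2 median inflation (%) ≈ 12; below-median countries: Thailand, Vietnam. Among those, Thailand has the highest GDP growth (%) (≈ 5).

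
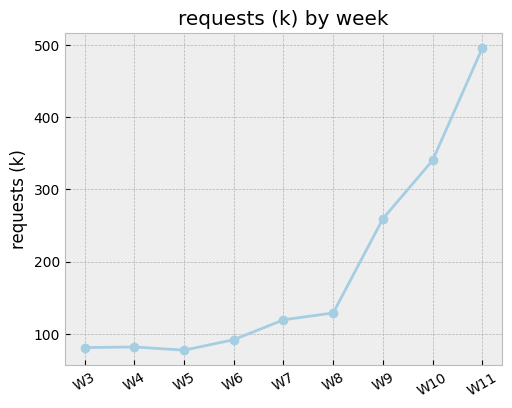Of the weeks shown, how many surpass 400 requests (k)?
1

Above 400: W11.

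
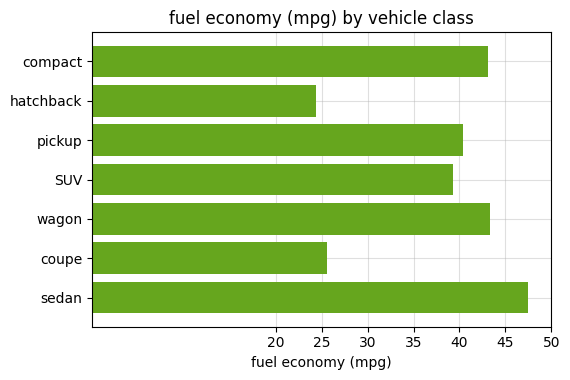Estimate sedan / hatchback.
sedan ≈ 45, hatchback ≈ 25; 45/25 ≈ 1.8.

≈ 1.8×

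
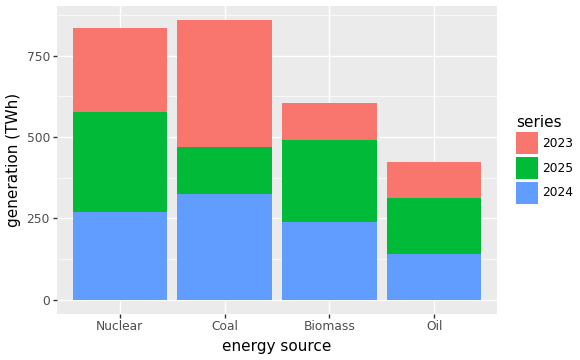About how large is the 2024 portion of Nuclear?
2024 top ≈ 300, bottom ≈ 0; segment ≈ 300.

≈ 300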